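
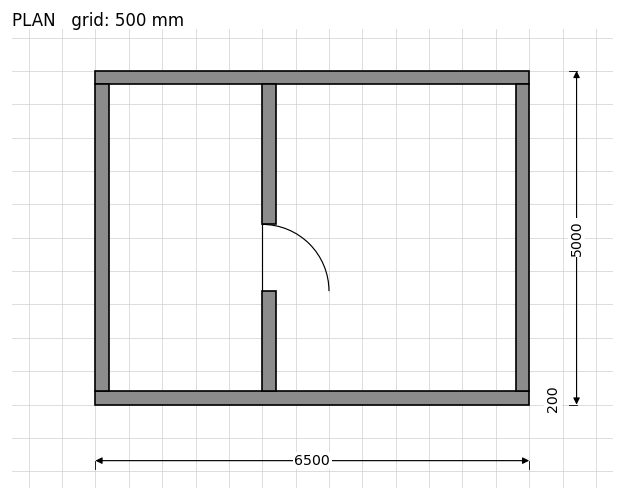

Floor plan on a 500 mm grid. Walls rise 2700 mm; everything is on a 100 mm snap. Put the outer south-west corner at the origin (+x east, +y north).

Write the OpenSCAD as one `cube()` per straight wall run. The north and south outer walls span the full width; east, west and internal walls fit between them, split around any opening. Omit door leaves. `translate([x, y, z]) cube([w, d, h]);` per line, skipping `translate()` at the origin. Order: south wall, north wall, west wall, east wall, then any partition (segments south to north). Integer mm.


cube([6500, 200, 2700]);
translate([0, 4800, 0]) cube([6500, 200, 2700]);
translate([0, 200, 0]) cube([200, 4600, 2700]);
translate([6300, 200, 0]) cube([200, 4600, 2700]);
translate([2500, 200, 0]) cube([200, 1500, 2700]);
translate([2500, 2700, 0]) cube([200, 2100, 2700]);


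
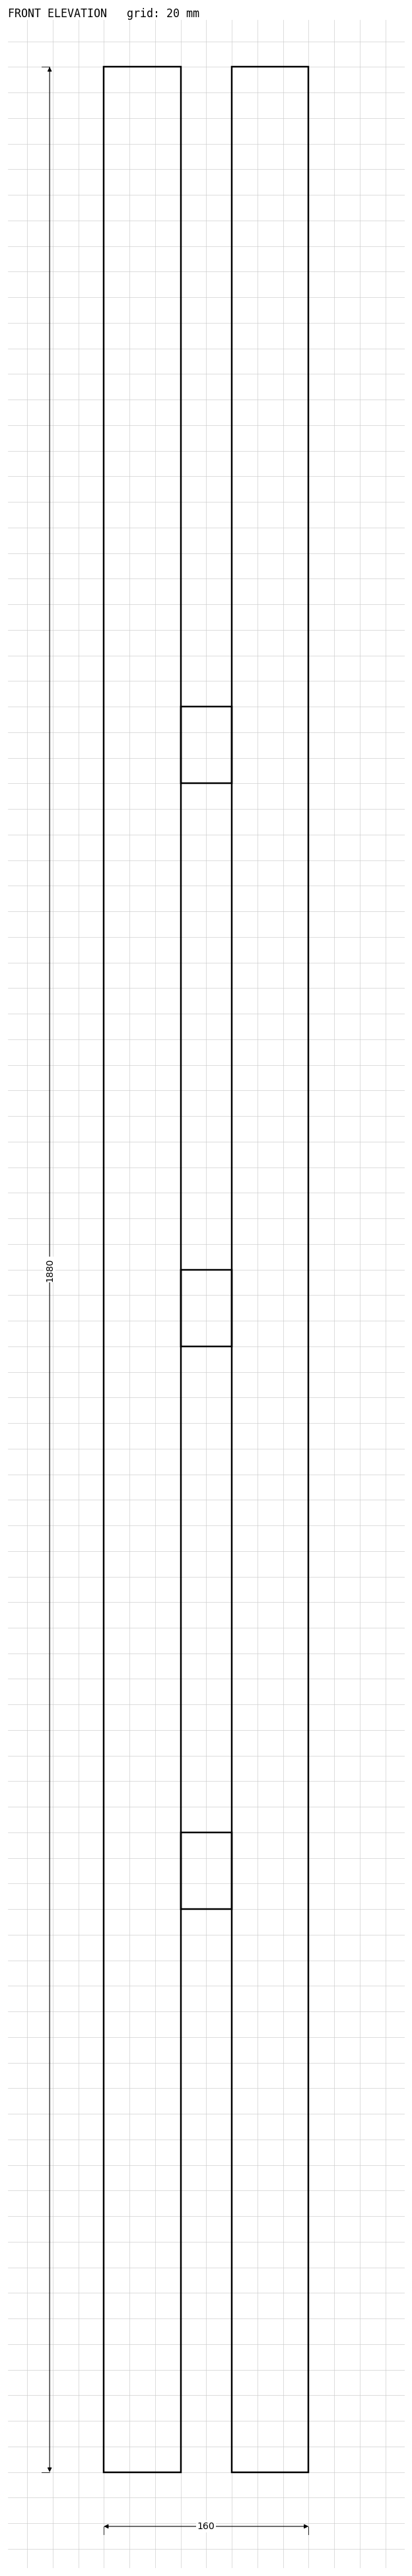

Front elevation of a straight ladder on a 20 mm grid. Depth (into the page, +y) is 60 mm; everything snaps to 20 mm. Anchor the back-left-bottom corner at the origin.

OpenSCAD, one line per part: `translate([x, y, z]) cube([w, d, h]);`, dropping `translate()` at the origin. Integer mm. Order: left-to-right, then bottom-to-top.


cube([60, 60, 1880]);
translate([60, 0, 440]) cube([40, 60, 60]);
translate([60, 0, 880]) cube([40, 60, 60]);
translate([60, 0, 1320]) cube([40, 60, 60]);
translate([100, 0, 0]) cube([60, 60, 1880]);


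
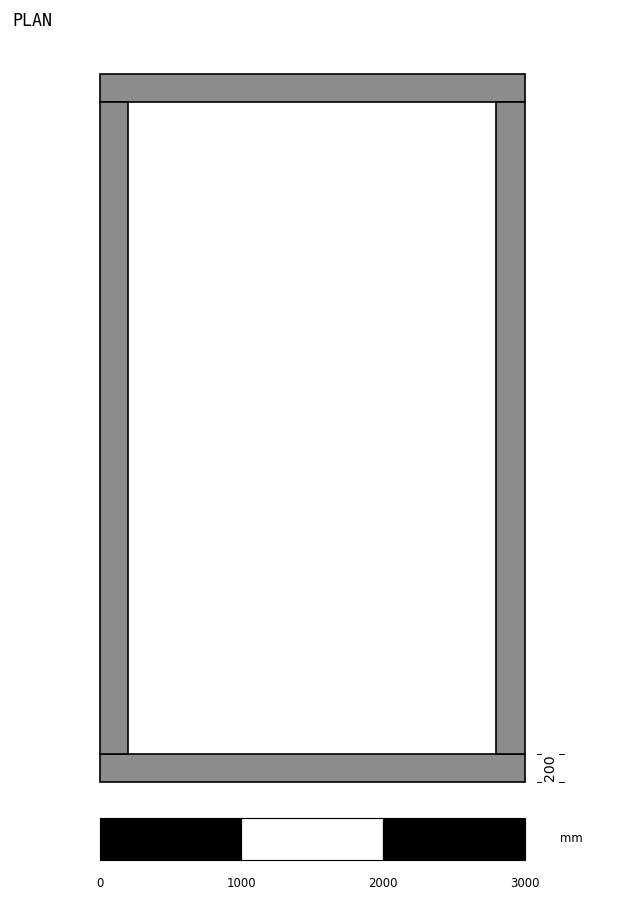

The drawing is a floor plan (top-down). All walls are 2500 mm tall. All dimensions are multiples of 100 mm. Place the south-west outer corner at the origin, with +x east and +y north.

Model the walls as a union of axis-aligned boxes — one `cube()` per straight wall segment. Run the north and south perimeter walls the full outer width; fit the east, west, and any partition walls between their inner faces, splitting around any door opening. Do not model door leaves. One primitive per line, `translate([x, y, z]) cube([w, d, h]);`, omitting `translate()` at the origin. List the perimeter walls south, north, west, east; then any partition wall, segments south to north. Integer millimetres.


cube([3000, 200, 2500]);
translate([0, 4800, 0]) cube([3000, 200, 2500]);
translate([0, 200, 0]) cube([200, 4600, 2500]);
translate([2800, 200, 0]) cube([200, 4600, 2500]);


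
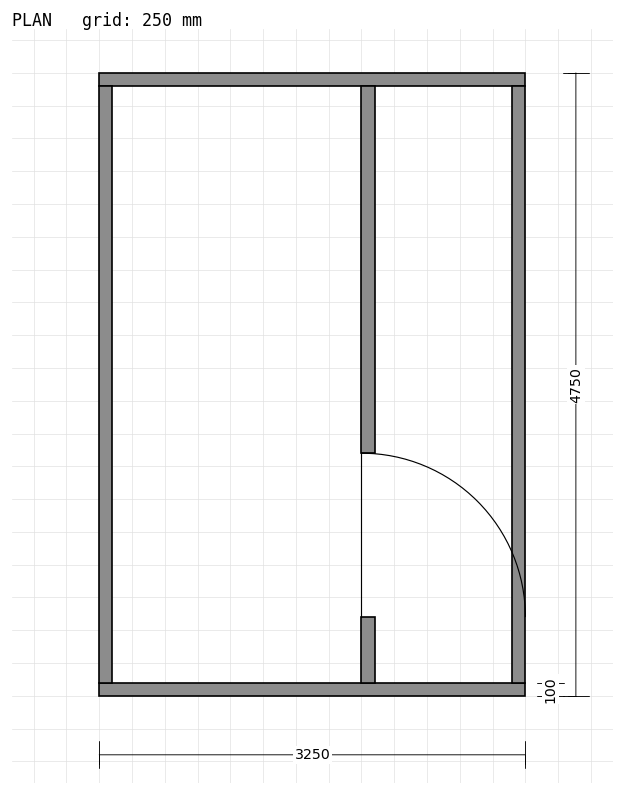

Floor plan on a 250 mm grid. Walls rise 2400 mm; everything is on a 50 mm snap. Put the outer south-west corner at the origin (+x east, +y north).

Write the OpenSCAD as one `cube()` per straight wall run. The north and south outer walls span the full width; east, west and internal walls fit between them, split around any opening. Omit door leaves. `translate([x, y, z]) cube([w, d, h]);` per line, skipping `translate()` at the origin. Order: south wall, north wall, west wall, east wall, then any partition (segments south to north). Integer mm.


cube([3250, 100, 2400]);
translate([0, 4650, 0]) cube([3250, 100, 2400]);
translate([0, 100, 0]) cube([100, 4550, 2400]);
translate([3150, 100, 0]) cube([100, 4550, 2400]);
translate([2000, 100, 0]) cube([100, 500, 2400]);
translate([2000, 1850, 0]) cube([100, 2800, 2400]);


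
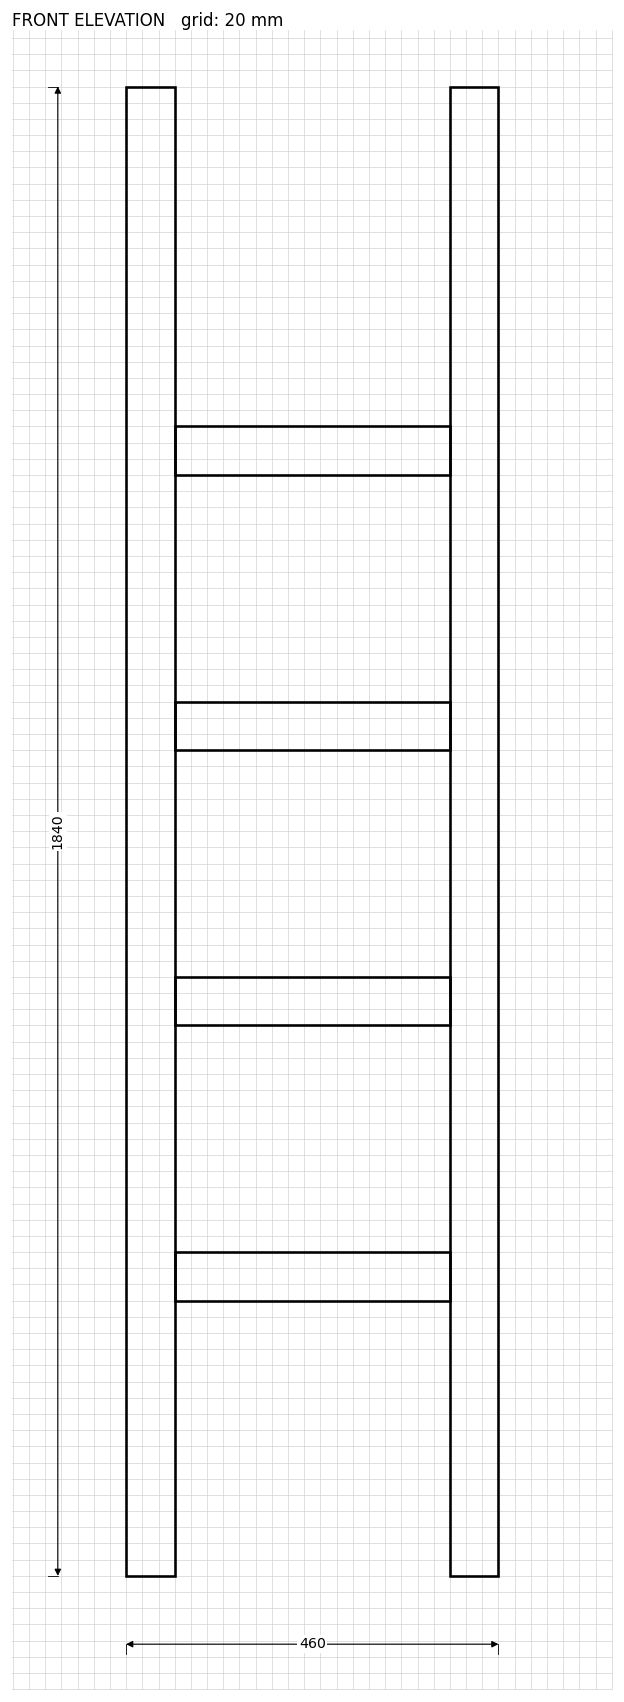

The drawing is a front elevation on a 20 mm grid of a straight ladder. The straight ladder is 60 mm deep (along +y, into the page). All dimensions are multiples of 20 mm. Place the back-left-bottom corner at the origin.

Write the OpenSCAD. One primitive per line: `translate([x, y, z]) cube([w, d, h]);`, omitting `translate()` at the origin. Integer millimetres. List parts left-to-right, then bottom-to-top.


cube([60, 60, 1840]);
translate([60, 0, 340]) cube([340, 60, 60]);
translate([60, 0, 680]) cube([340, 60, 60]);
translate([60, 0, 1020]) cube([340, 60, 60]);
translate([60, 0, 1360]) cube([340, 60, 60]);
translate([400, 0, 0]) cube([60, 60, 1840]);


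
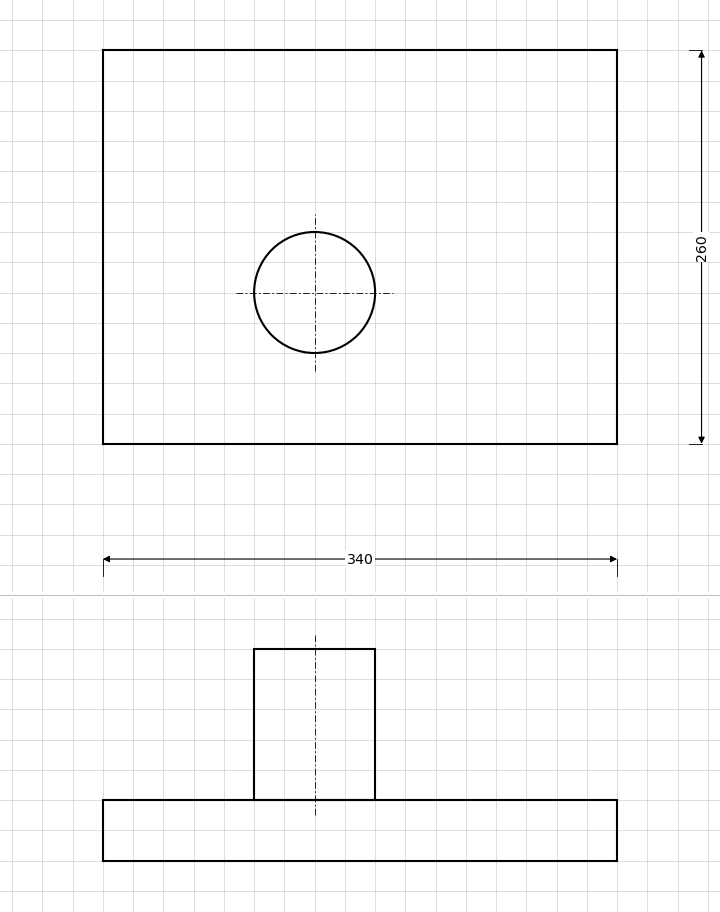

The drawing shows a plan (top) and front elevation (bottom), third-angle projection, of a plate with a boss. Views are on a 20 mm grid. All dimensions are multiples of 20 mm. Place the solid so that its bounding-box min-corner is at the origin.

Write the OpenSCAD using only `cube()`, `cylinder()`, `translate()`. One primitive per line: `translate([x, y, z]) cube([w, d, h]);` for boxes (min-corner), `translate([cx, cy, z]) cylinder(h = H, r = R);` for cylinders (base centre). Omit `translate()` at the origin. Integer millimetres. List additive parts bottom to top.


cube([340, 260, 40]);
translate([140, 100, 40]) cylinder(h = 100, r = 40);


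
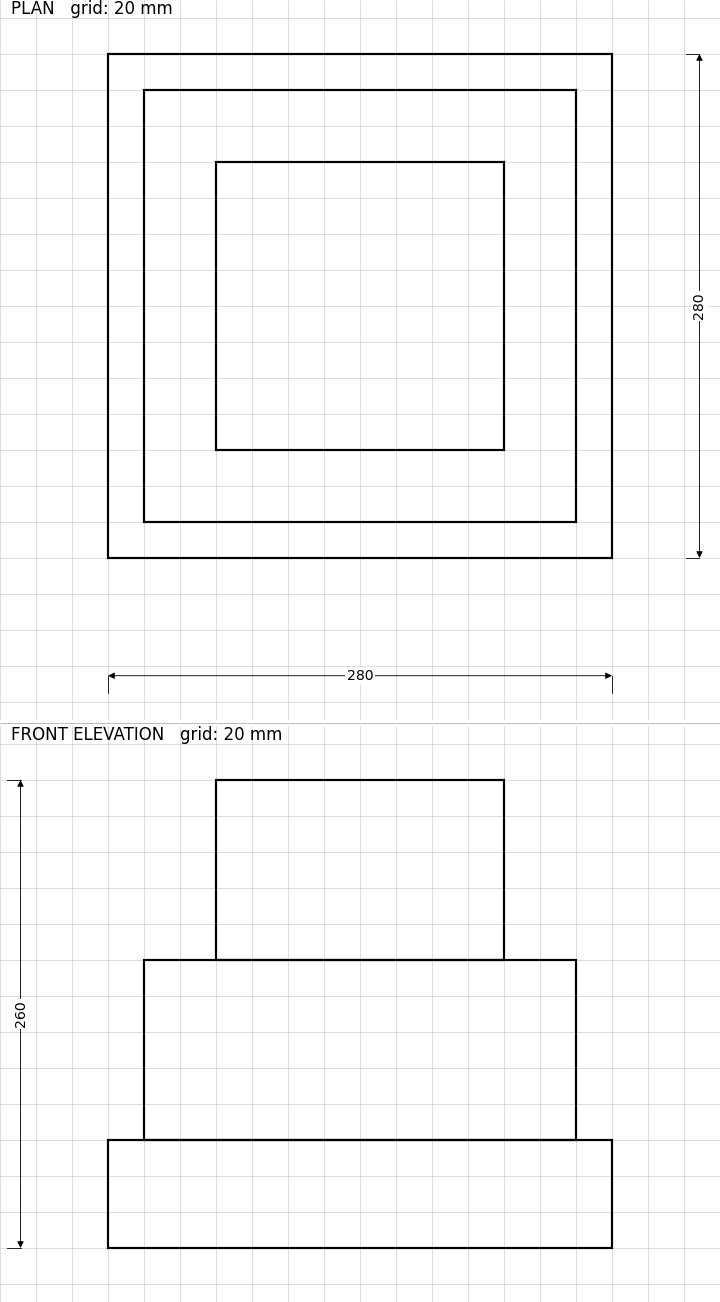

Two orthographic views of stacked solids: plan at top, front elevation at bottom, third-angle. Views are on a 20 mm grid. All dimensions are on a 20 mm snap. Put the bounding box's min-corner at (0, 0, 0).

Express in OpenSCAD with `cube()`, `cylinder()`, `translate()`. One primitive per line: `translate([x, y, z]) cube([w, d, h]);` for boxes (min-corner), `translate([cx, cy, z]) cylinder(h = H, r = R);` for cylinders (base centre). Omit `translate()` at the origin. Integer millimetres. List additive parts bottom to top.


cube([280, 280, 60]);
translate([20, 20, 60]) cube([240, 240, 100]);
translate([60, 60, 160]) cube([160, 160, 100]);


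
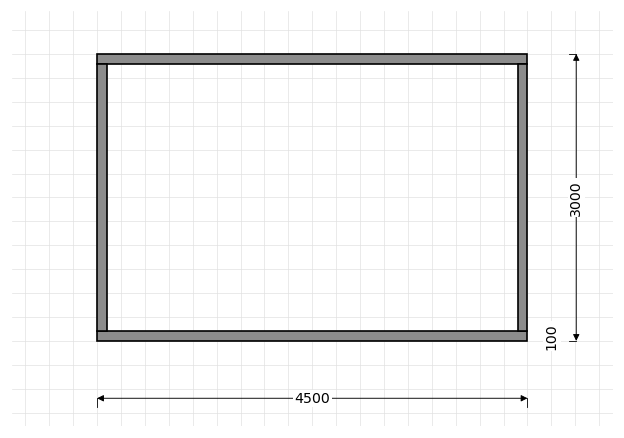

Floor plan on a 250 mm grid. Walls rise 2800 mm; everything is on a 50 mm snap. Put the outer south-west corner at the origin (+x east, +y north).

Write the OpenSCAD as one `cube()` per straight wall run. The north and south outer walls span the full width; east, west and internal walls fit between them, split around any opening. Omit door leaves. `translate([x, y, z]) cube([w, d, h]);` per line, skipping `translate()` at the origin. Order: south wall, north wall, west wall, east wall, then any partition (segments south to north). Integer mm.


cube([4500, 100, 2800]);
translate([0, 2900, 0]) cube([4500, 100, 2800]);
translate([0, 100, 0]) cube([100, 2800, 2800]);
translate([4400, 100, 0]) cube([100, 2800, 2800]);


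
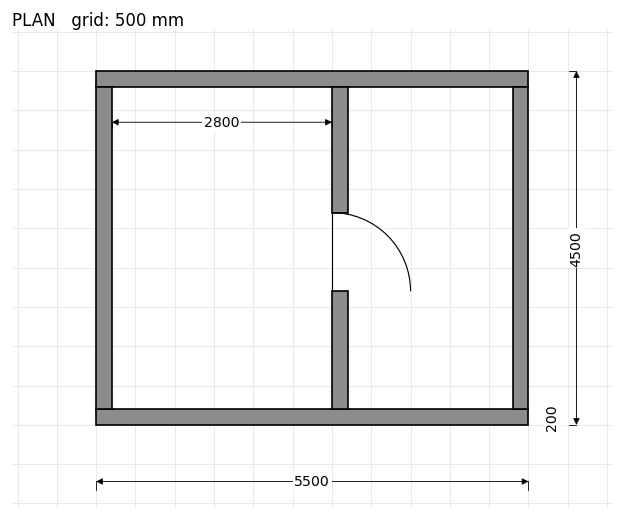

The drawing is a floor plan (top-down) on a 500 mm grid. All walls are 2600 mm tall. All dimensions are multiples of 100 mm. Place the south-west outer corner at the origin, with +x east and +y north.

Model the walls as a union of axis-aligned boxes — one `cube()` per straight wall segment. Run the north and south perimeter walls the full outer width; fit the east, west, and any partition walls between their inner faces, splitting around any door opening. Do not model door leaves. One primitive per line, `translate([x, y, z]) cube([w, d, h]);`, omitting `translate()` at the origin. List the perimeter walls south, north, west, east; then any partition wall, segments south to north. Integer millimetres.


cube([5500, 200, 2600]);
translate([0, 4300, 0]) cube([5500, 200, 2600]);
translate([0, 200, 0]) cube([200, 4100, 2600]);
translate([5300, 200, 0]) cube([200, 4100, 2600]);
translate([3000, 200, 0]) cube([200, 1500, 2600]);
translate([3000, 2700, 0]) cube([200, 1600, 2600]);


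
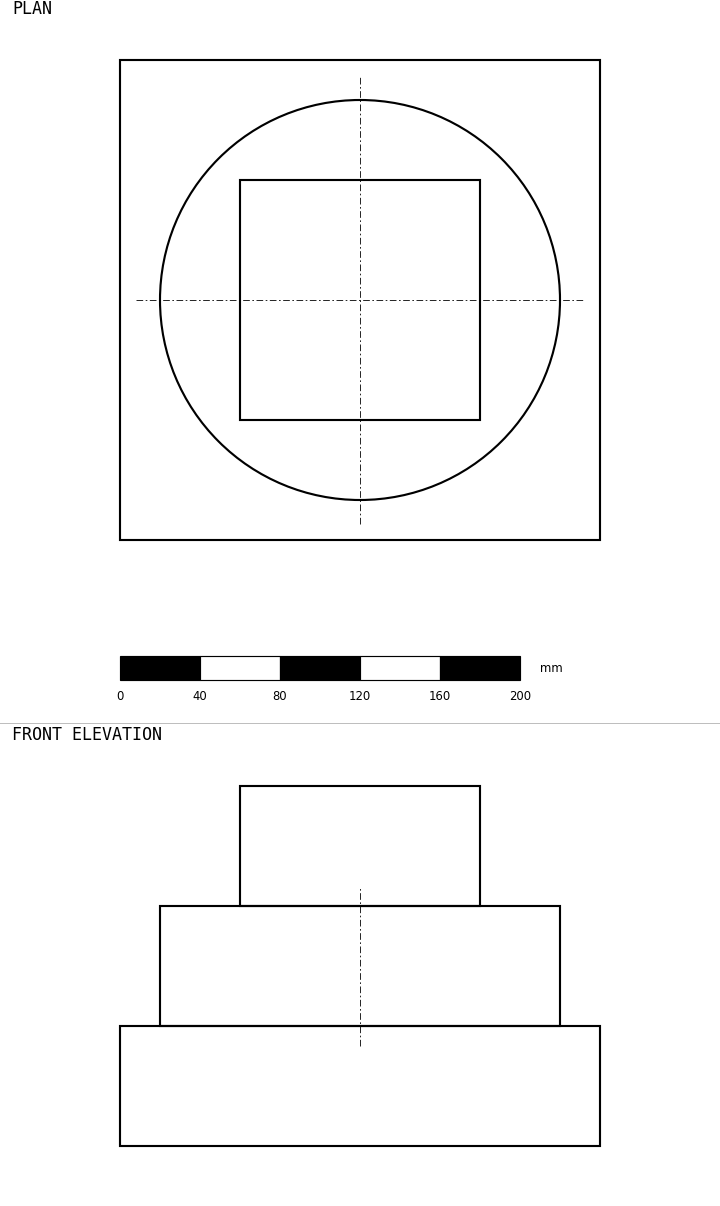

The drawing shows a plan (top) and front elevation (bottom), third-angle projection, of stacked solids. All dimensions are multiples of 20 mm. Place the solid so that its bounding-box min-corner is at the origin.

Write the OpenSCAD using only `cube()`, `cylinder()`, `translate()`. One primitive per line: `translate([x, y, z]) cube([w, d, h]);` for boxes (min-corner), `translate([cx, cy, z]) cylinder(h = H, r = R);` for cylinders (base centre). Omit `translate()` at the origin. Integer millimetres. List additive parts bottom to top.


cube([240, 240, 60]);
translate([120, 120, 60]) cylinder(h = 60, r = 100);
translate([60, 60, 120]) cube([120, 120, 60]);


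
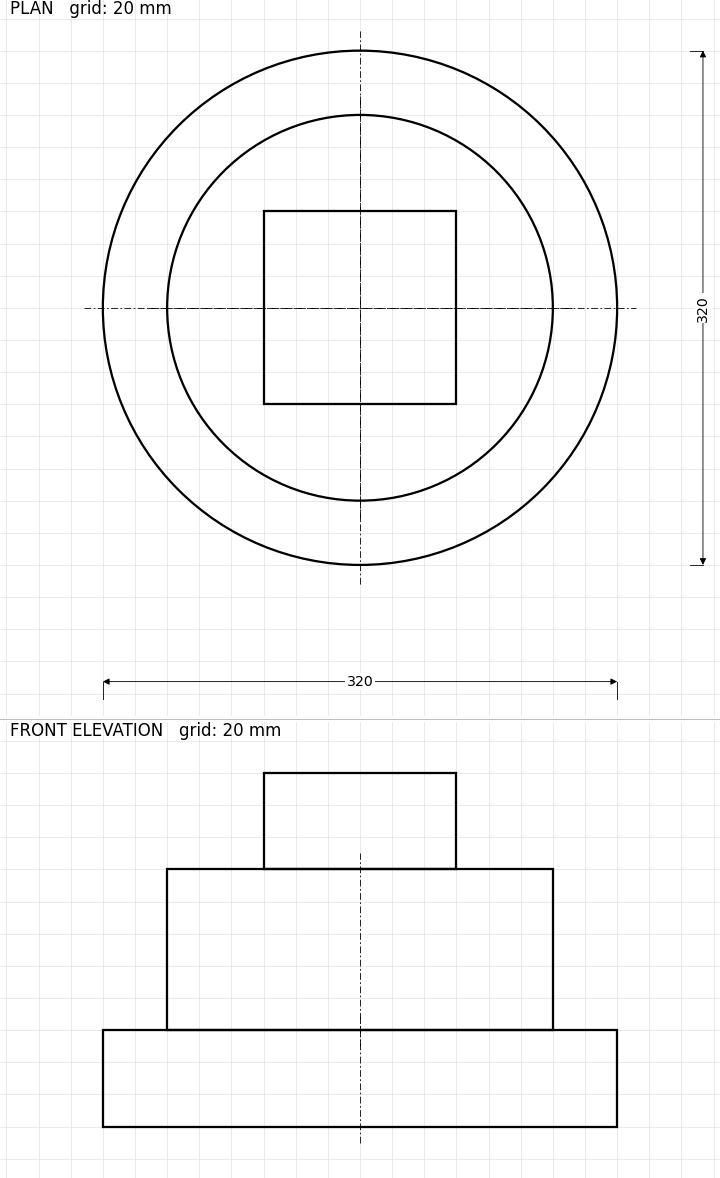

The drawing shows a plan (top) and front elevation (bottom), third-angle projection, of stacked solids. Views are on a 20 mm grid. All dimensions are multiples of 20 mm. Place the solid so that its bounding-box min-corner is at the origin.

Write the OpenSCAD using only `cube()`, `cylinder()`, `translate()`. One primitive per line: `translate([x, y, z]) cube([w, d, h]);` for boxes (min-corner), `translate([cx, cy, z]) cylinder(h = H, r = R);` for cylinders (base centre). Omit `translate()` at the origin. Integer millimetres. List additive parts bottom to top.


translate([160, 160, 0]) cylinder(h = 60, r = 160);
translate([160, 160, 60]) cylinder(h = 100, r = 120);
translate([100, 100, 160]) cube([120, 120, 60]);


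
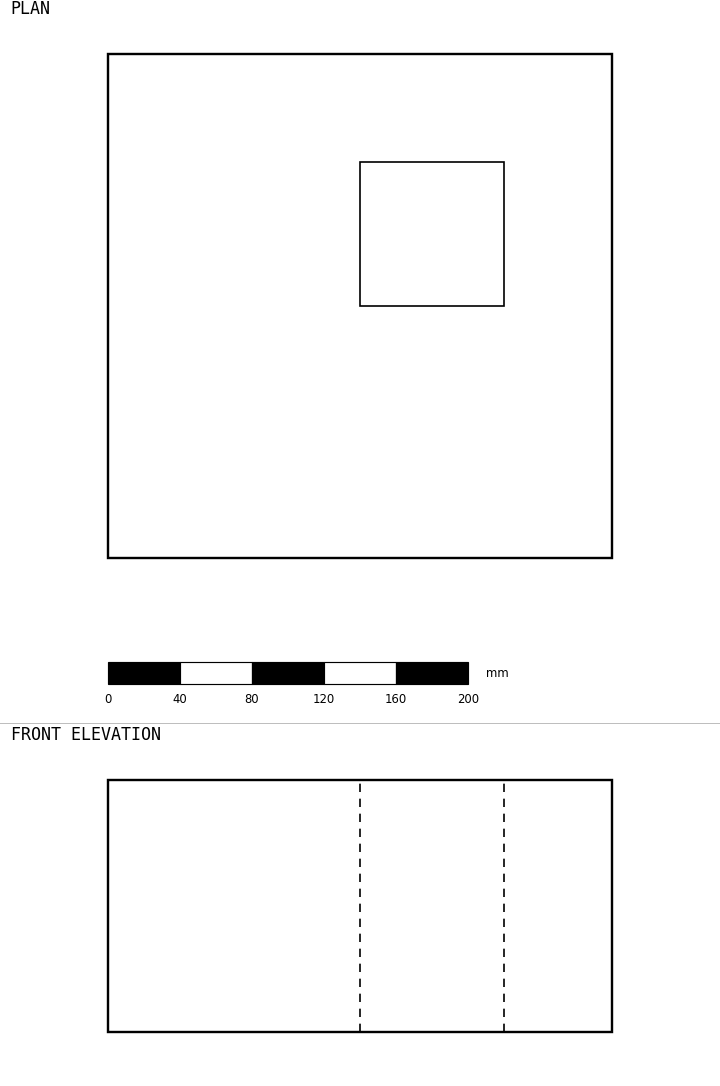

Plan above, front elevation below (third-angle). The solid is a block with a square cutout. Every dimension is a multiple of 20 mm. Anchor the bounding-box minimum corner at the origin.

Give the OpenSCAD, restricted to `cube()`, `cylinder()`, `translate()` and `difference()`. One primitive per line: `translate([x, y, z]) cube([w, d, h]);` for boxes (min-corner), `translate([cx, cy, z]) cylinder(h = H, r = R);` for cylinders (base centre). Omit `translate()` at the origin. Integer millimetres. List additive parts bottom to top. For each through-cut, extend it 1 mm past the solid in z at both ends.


difference() {
  cube([280, 280, 140]);
  translate([140, 140, -1]) cube([80, 80, 142]);
}


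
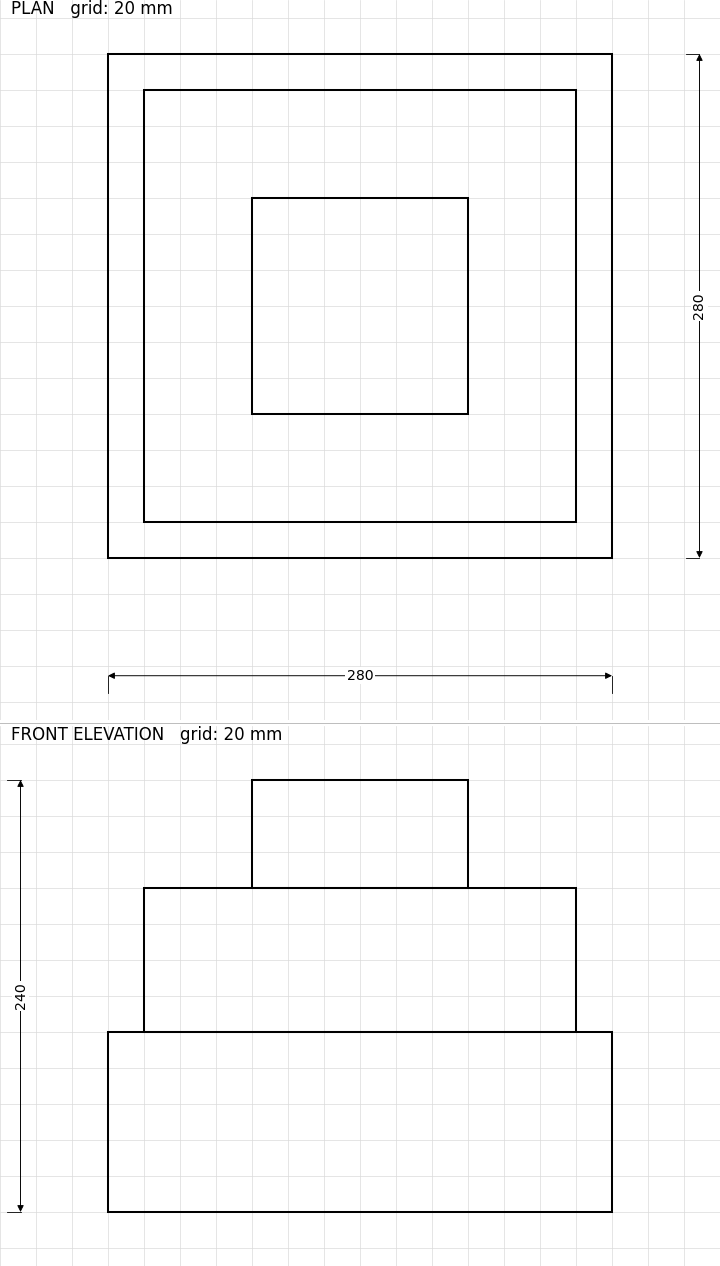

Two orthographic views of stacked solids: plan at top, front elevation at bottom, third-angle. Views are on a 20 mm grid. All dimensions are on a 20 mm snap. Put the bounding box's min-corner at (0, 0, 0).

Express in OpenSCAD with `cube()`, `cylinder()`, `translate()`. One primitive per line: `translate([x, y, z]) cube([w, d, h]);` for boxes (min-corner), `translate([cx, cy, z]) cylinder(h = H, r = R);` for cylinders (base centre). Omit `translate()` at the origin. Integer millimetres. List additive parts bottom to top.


cube([280, 280, 100]);
translate([20, 20, 100]) cube([240, 240, 80]);
translate([80, 80, 180]) cube([120, 120, 60]);


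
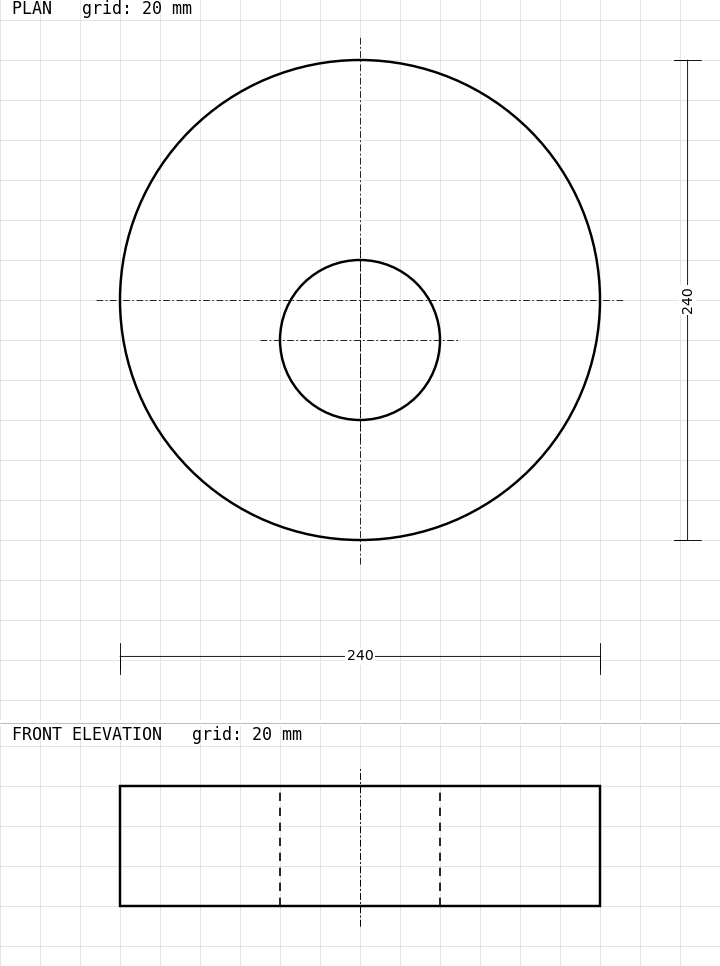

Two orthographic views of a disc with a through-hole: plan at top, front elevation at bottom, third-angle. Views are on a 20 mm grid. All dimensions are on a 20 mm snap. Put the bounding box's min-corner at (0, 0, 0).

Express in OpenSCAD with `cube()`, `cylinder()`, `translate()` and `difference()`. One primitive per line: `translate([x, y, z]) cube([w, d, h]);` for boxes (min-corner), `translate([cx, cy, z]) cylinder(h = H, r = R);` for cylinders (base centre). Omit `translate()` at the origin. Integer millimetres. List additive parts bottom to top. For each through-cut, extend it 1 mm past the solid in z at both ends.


difference() {
  translate([120, 120, 0]) cylinder(h = 60, r = 120);
  translate([120, 100, -1]) cylinder(h = 62, r = 40);
}


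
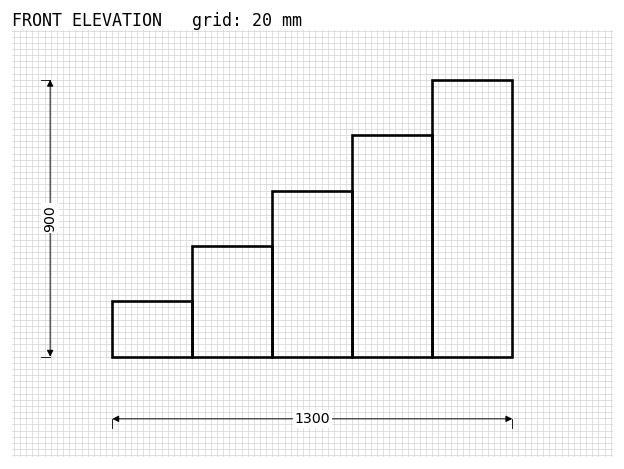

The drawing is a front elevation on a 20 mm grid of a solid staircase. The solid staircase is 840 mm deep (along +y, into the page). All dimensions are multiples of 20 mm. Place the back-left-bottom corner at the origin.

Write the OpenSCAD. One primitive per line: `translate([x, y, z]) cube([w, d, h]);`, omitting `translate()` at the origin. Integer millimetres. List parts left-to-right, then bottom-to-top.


cube([260, 840, 180]);
translate([260, 0, 0]) cube([260, 840, 360]);
translate([520, 0, 0]) cube([260, 840, 540]);
translate([780, 0, 0]) cube([260, 840, 720]);
translate([1040, 0, 0]) cube([260, 840, 900]);


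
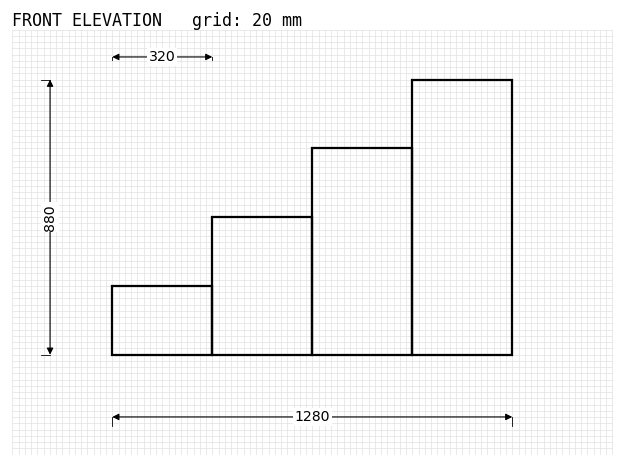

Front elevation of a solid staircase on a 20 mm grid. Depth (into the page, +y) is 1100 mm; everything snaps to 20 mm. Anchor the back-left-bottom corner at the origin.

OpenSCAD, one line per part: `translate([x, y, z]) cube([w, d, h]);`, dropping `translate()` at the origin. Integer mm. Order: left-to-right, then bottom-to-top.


cube([320, 1100, 220]);
translate([320, 0, 0]) cube([320, 1100, 440]);
translate([640, 0, 0]) cube([320, 1100, 660]);
translate([960, 0, 0]) cube([320, 1100, 880]);


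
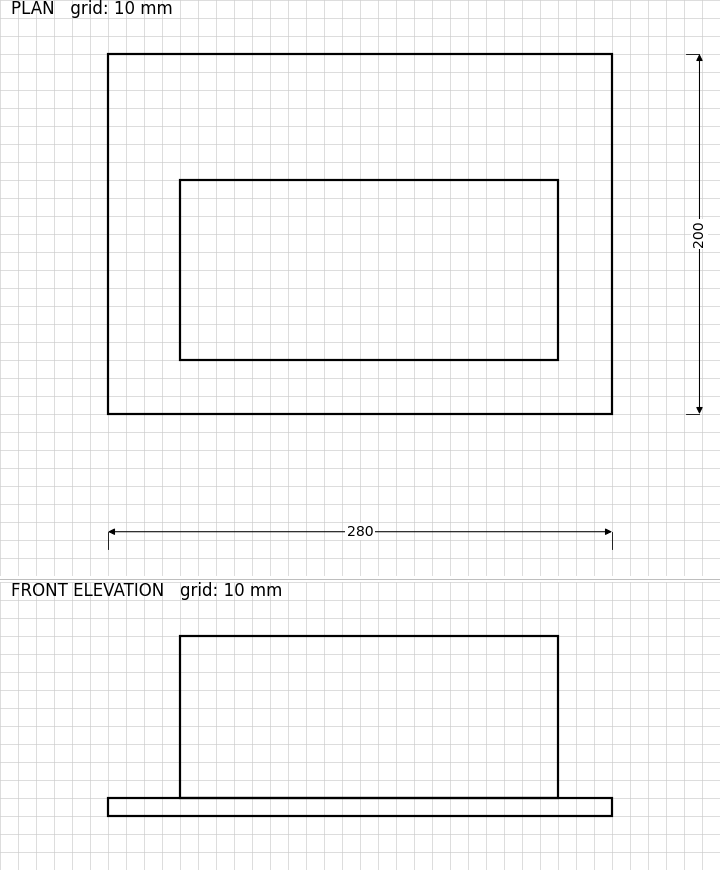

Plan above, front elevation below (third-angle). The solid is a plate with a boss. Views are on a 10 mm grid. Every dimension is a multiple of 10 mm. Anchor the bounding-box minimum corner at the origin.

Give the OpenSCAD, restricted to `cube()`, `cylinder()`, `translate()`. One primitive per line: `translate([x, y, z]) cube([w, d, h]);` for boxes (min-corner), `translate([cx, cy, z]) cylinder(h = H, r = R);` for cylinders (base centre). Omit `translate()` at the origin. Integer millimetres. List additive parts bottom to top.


cube([280, 200, 10]);
translate([40, 30, 10]) cube([210, 100, 90]);


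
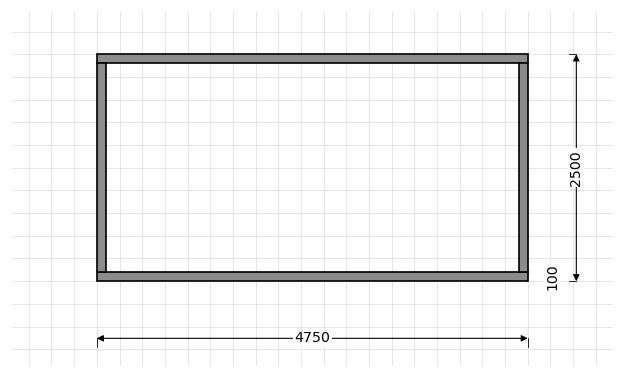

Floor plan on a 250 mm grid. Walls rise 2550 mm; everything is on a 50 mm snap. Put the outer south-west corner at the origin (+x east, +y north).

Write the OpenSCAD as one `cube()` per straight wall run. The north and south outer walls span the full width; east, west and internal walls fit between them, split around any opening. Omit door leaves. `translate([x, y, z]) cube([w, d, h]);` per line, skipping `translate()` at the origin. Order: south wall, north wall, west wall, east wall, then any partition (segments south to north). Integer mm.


cube([4750, 100, 2550]);
translate([0, 2400, 0]) cube([4750, 100, 2550]);
translate([0, 100, 0]) cube([100, 2300, 2550]);
translate([4650, 100, 0]) cube([100, 2300, 2550]);


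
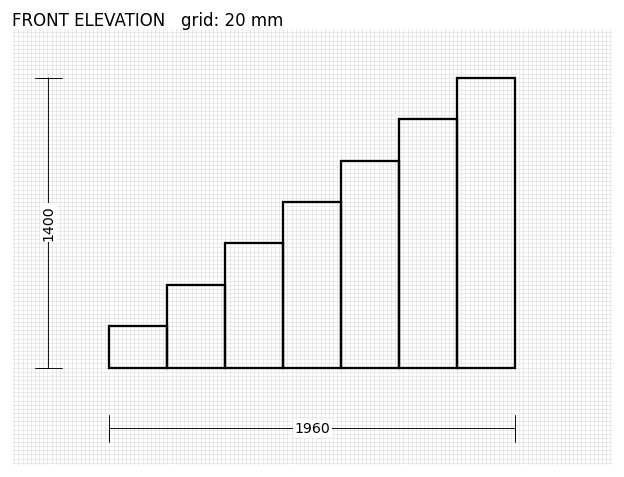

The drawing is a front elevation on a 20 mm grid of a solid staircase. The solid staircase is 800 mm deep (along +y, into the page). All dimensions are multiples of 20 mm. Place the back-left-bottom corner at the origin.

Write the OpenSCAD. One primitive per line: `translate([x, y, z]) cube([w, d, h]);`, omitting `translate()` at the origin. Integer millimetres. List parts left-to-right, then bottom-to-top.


cube([280, 800, 200]);
translate([280, 0, 0]) cube([280, 800, 400]);
translate([560, 0, 0]) cube([280, 800, 600]);
translate([840, 0, 0]) cube([280, 800, 800]);
translate([1120, 0, 0]) cube([280, 800, 1000]);
translate([1400, 0, 0]) cube([280, 800, 1200]);
translate([1680, 0, 0]) cube([280, 800, 1400]);


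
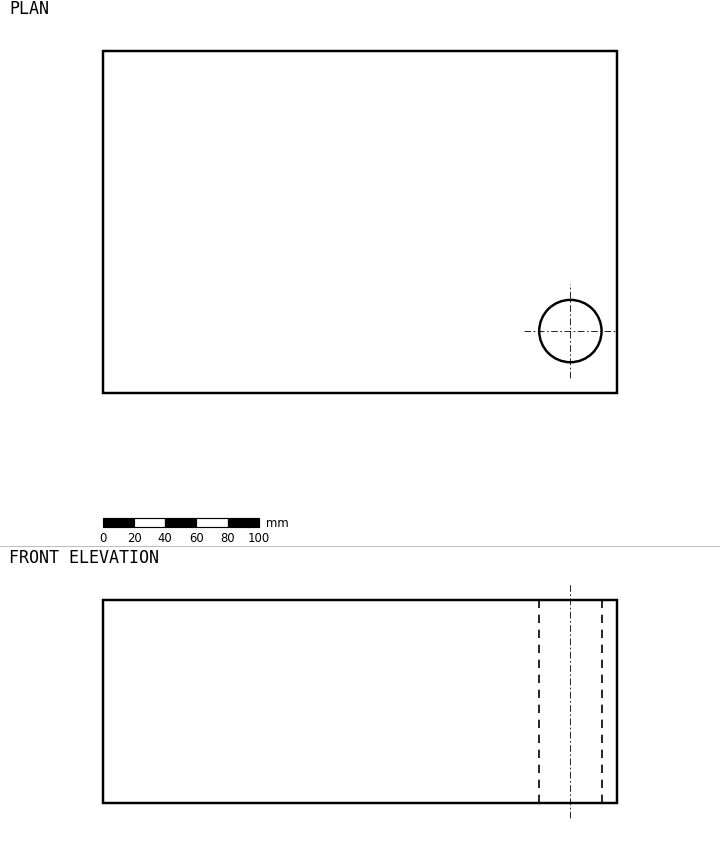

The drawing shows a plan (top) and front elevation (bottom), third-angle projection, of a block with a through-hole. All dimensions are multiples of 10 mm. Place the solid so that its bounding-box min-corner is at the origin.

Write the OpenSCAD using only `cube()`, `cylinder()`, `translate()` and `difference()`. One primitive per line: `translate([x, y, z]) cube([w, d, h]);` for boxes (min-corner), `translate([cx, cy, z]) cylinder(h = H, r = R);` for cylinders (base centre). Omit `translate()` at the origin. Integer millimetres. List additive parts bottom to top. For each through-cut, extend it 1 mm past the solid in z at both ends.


difference() {
  cube([330, 220, 130]);
  translate([300, 40, -1]) cylinder(h = 132, r = 20);
}


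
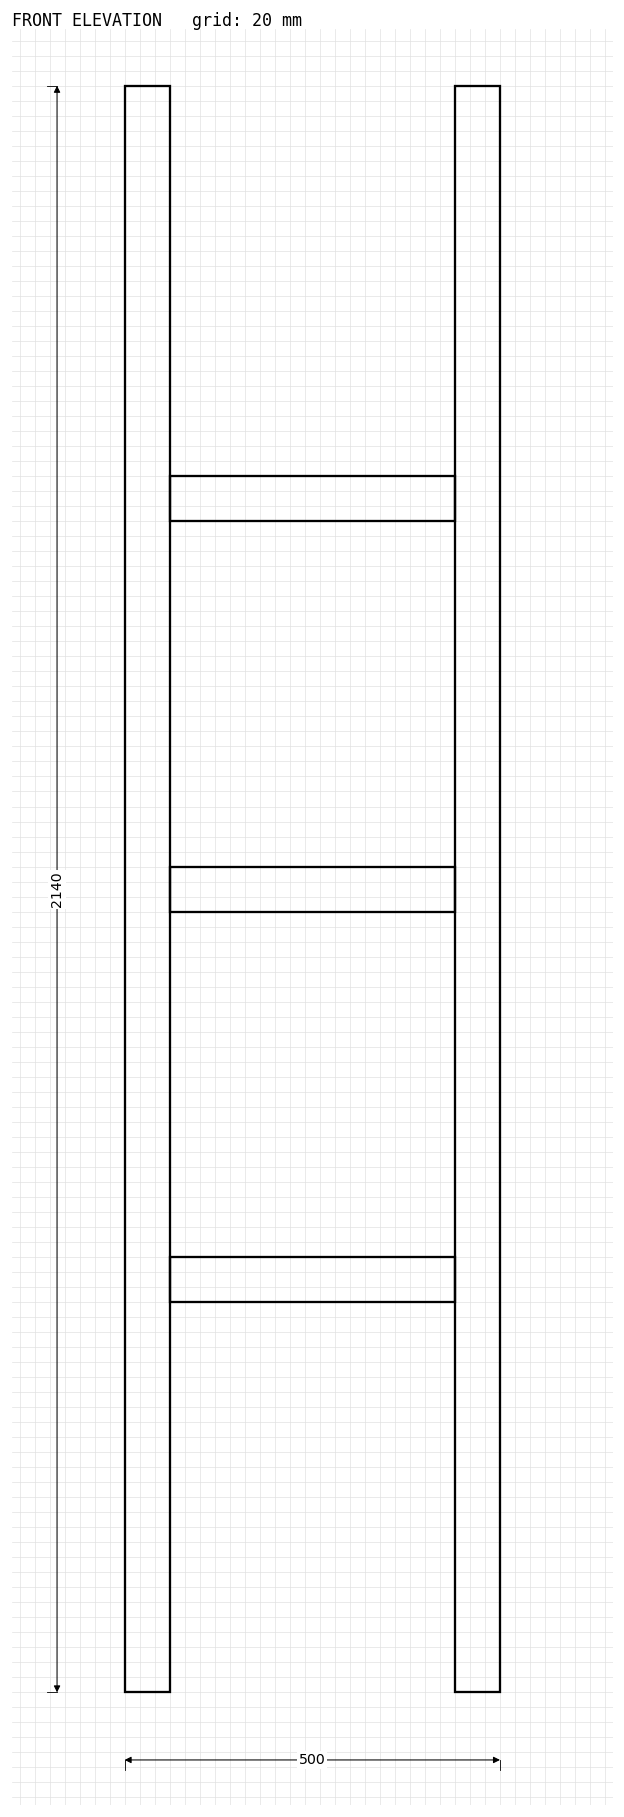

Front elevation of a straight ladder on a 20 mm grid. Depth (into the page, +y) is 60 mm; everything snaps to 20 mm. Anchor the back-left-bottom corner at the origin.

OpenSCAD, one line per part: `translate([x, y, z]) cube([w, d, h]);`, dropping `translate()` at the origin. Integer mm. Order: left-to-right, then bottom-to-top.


cube([60, 60, 2140]);
translate([60, 0, 520]) cube([380, 60, 60]);
translate([60, 0, 1040]) cube([380, 60, 60]);
translate([60, 0, 1560]) cube([380, 60, 60]);
translate([440, 0, 0]) cube([60, 60, 2140]);


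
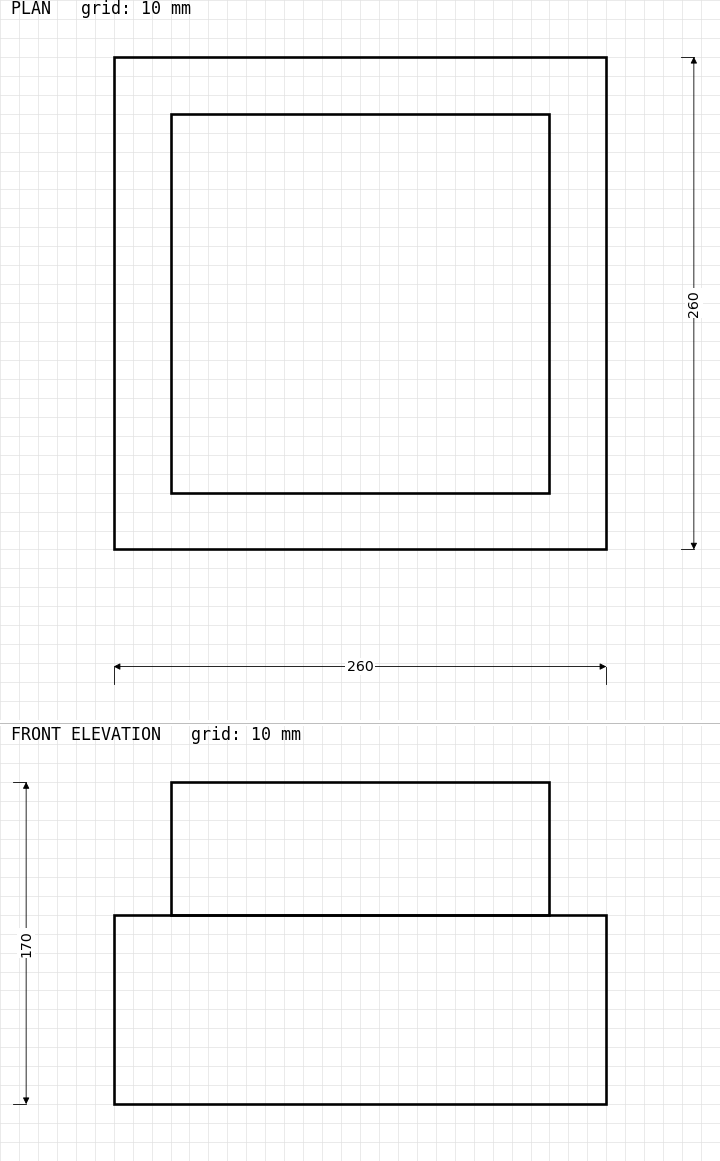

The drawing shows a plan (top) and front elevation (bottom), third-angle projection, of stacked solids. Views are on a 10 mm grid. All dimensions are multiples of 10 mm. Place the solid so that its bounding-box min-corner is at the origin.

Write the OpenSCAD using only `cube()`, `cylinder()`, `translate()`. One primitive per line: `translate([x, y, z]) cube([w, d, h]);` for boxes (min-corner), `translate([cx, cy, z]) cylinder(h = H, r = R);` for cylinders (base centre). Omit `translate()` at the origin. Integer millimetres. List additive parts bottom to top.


cube([260, 260, 100]);
translate([30, 30, 100]) cube([200, 200, 70]);


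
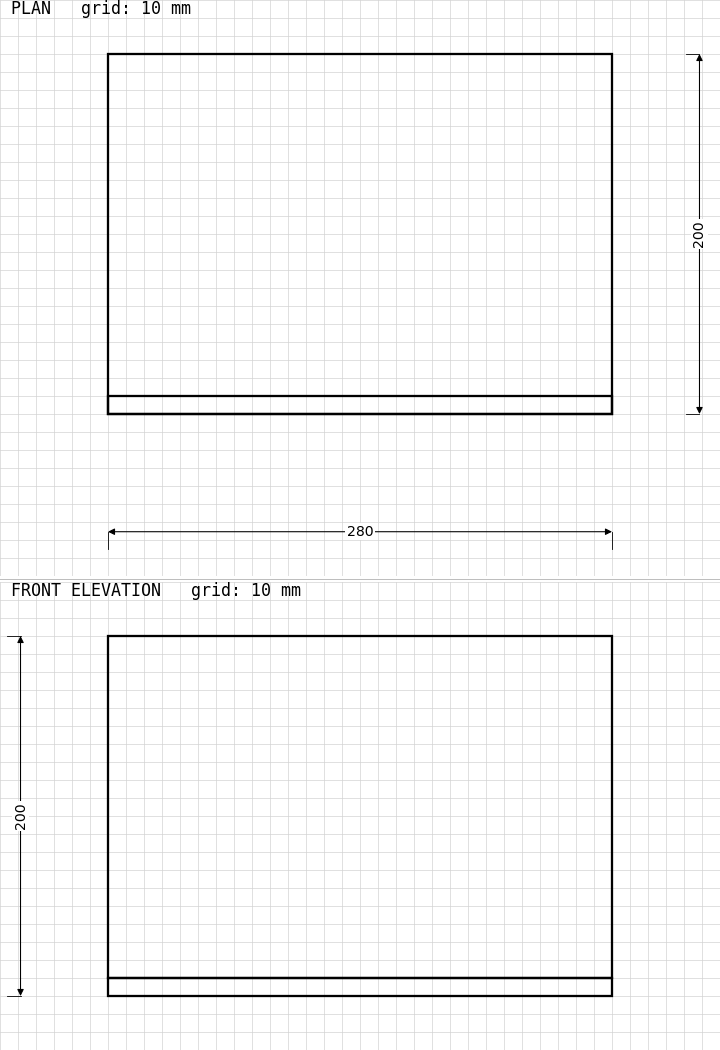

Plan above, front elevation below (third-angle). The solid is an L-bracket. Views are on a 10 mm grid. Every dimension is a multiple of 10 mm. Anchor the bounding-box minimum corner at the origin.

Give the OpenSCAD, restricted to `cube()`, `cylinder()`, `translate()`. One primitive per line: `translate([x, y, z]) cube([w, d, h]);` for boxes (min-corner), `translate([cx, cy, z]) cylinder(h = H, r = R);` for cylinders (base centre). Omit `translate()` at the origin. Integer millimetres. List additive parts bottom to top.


cube([280, 200, 10]);
translate([0, 0, 10]) cube([280, 10, 190]);


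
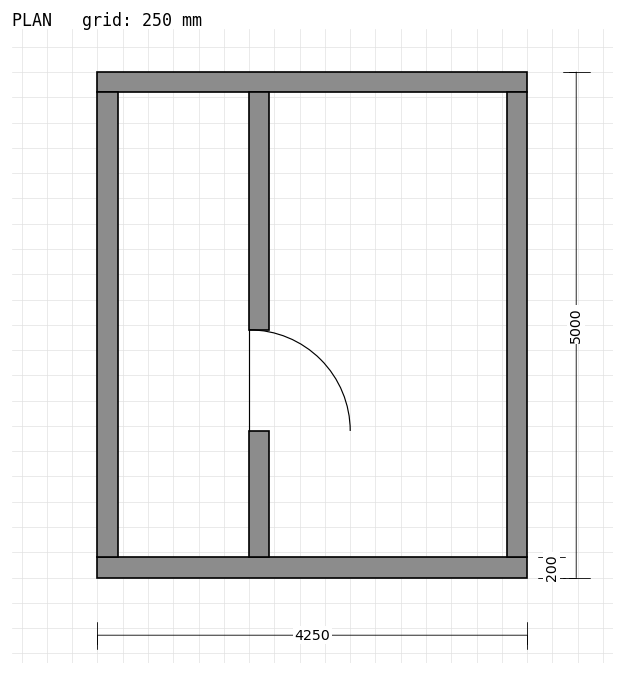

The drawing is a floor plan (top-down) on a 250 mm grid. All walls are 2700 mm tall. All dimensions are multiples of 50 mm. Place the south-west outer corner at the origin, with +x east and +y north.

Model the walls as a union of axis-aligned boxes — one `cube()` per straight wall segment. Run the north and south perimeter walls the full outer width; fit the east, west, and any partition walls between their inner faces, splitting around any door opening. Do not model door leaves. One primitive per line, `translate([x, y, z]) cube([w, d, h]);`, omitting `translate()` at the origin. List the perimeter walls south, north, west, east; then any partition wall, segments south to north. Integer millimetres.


cube([4250, 200, 2700]);
translate([0, 4800, 0]) cube([4250, 200, 2700]);
translate([0, 200, 0]) cube([200, 4600, 2700]);
translate([4050, 200, 0]) cube([200, 4600, 2700]);
translate([1500, 200, 0]) cube([200, 1250, 2700]);
translate([1500, 2450, 0]) cube([200, 2350, 2700]);


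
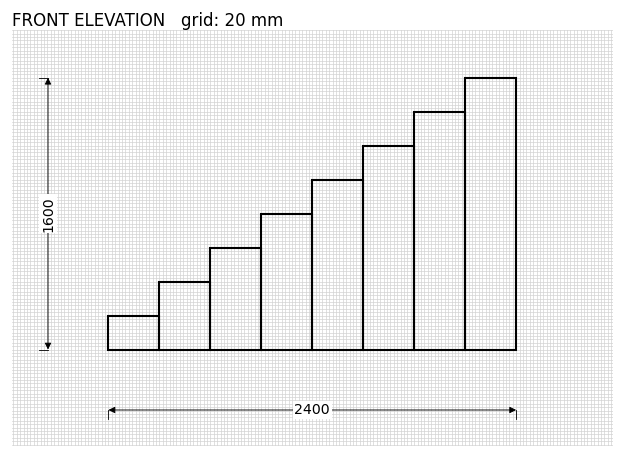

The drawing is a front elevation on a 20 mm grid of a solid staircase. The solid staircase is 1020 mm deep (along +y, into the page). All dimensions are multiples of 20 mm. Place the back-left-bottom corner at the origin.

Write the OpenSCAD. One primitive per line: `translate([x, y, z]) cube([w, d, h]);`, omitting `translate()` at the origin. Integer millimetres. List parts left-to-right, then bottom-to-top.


cube([300, 1020, 200]);
translate([300, 0, 0]) cube([300, 1020, 400]);
translate([600, 0, 0]) cube([300, 1020, 600]);
translate([900, 0, 0]) cube([300, 1020, 800]);
translate([1200, 0, 0]) cube([300, 1020, 1000]);
translate([1500, 0, 0]) cube([300, 1020, 1200]);
translate([1800, 0, 0]) cube([300, 1020, 1400]);
translate([2100, 0, 0]) cube([300, 1020, 1600]);


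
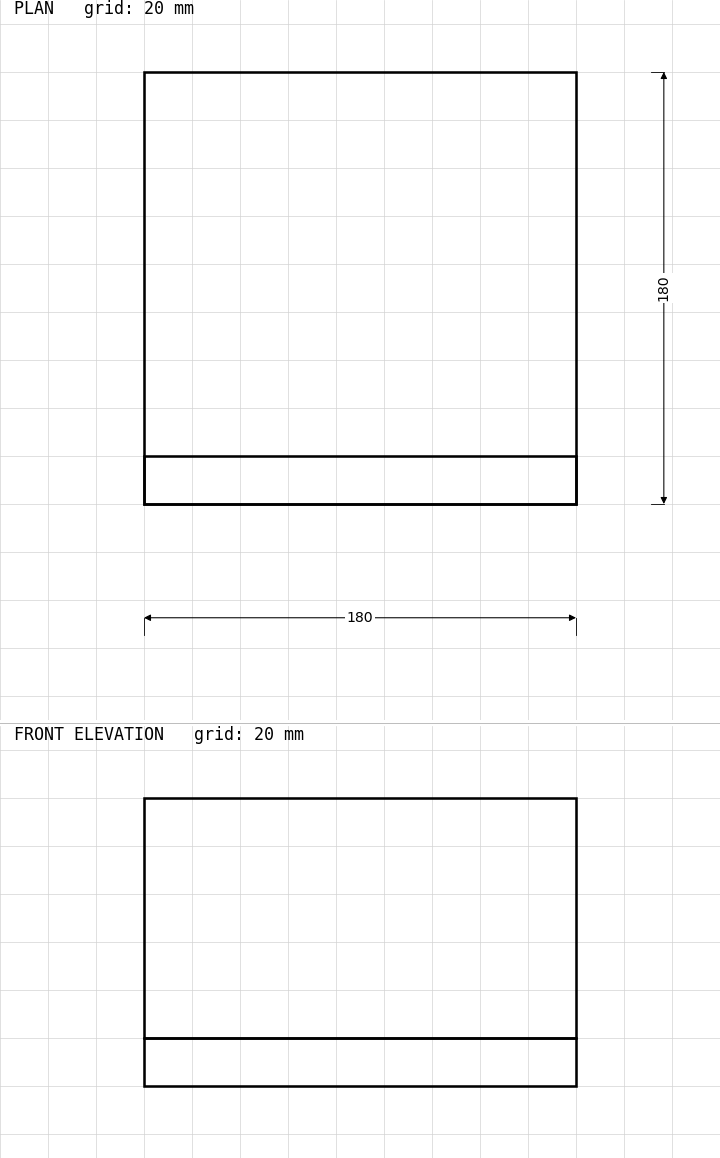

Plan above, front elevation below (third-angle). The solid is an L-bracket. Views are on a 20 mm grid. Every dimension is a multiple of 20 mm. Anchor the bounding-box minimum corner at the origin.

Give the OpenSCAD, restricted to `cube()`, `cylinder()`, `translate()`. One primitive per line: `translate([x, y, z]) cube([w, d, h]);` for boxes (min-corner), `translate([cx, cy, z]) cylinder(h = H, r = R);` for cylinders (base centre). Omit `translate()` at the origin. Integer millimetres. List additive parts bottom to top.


cube([180, 180, 20]);
translate([0, 0, 20]) cube([180, 20, 100]);


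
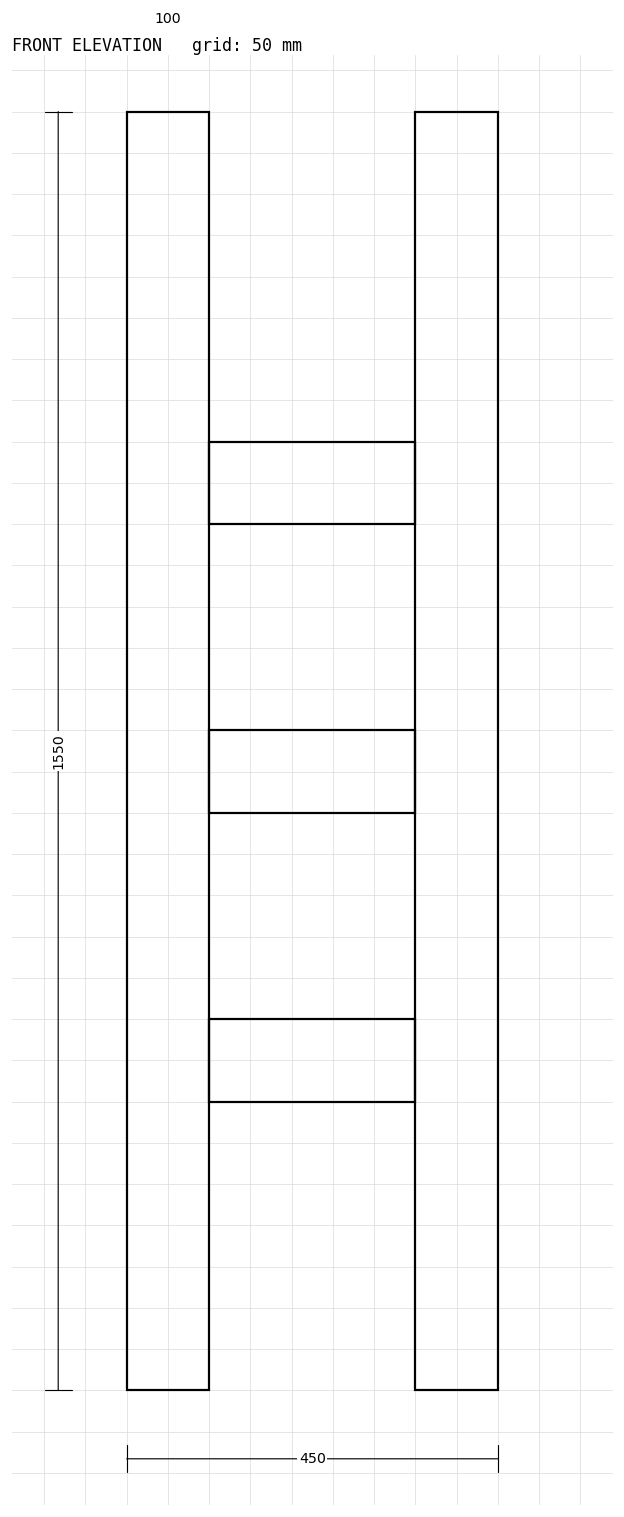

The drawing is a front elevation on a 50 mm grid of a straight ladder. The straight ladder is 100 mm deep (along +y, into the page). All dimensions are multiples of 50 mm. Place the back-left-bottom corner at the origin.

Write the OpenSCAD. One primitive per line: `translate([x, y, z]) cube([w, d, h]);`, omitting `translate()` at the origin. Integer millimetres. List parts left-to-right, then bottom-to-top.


cube([100, 100, 1550]);
translate([100, 0, 350]) cube([250, 100, 100]);
translate([100, 0, 700]) cube([250, 100, 100]);
translate([100, 0, 1050]) cube([250, 100, 100]);
translate([350, 0, 0]) cube([100, 100, 1550]);


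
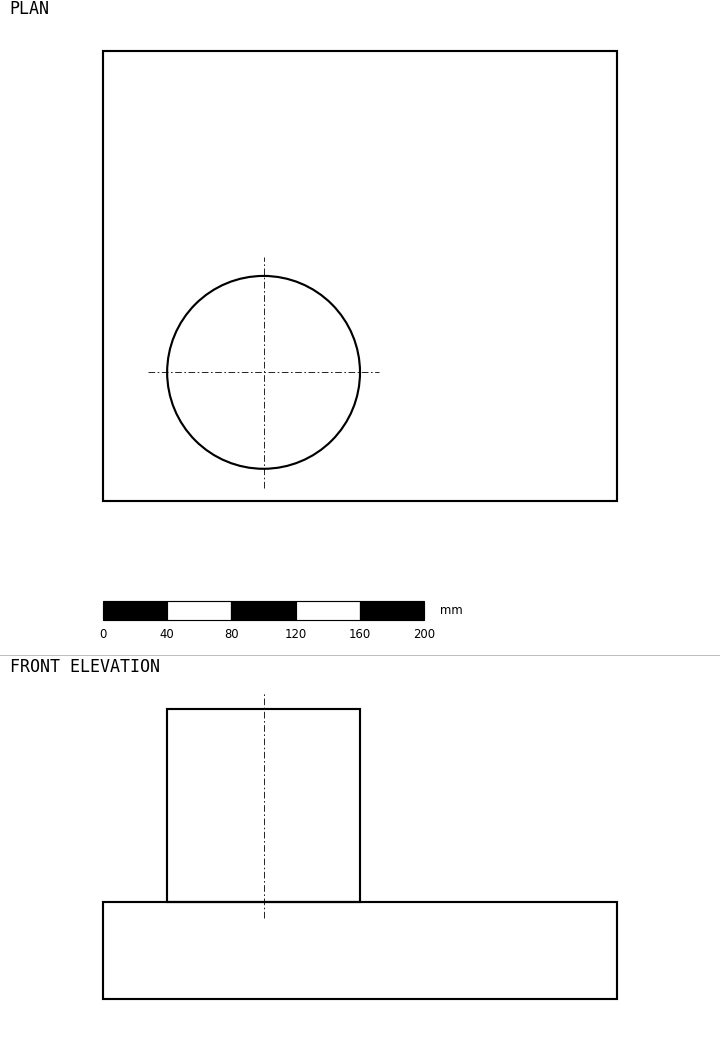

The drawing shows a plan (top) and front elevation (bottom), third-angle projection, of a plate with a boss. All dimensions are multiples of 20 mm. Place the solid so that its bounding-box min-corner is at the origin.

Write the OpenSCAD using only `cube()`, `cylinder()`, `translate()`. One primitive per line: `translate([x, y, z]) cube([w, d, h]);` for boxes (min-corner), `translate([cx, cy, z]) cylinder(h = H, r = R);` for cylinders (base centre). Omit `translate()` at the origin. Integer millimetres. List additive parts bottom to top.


cube([320, 280, 60]);
translate([100, 80, 60]) cylinder(h = 120, r = 60);


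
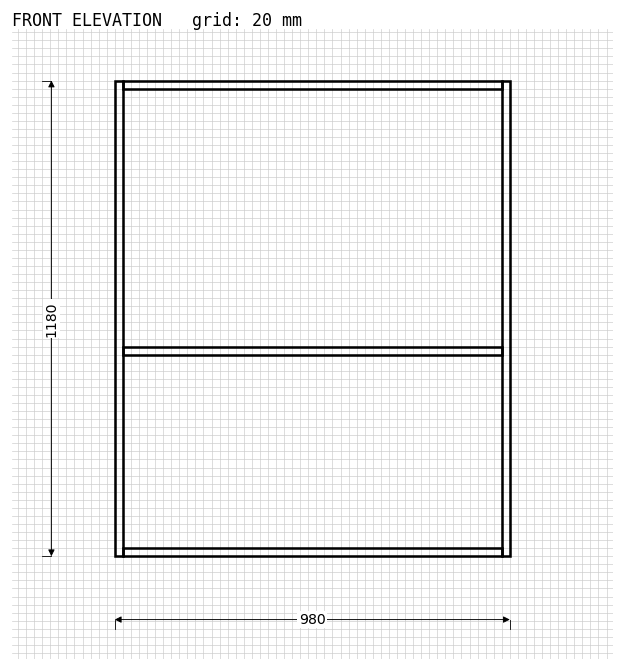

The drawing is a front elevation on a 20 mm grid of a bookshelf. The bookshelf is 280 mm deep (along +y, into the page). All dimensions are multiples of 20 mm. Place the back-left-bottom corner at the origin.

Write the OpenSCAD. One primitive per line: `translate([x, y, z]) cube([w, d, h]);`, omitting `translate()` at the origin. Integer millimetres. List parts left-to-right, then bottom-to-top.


cube([20, 280, 1180]);
translate([20, 0, 0]) cube([940, 280, 20]);
translate([20, 0, 500]) cube([940, 280, 20]);
translate([20, 0, 1160]) cube([940, 280, 20]);
translate([960, 0, 0]) cube([20, 280, 1180]);


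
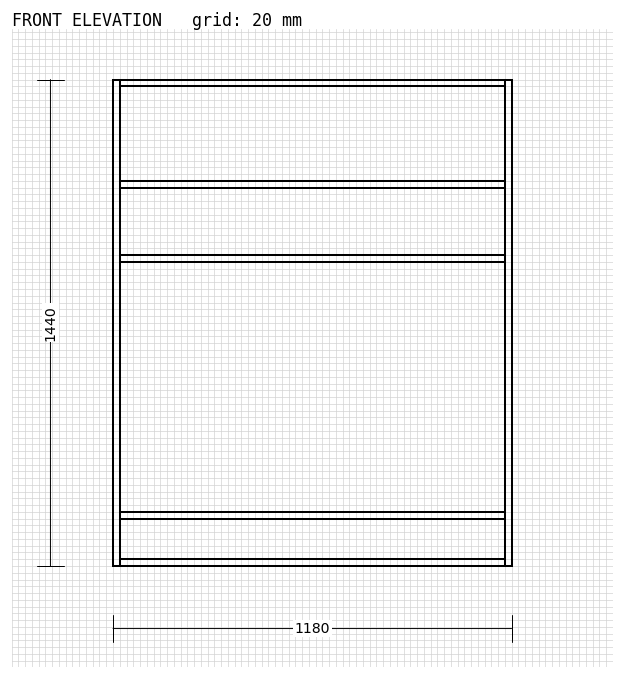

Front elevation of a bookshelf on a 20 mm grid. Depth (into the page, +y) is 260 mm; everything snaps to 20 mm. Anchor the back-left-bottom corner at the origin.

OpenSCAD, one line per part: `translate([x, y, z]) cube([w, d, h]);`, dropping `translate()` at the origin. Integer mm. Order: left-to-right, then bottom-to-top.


cube([20, 260, 1440]);
translate([20, 0, 0]) cube([1140, 260, 20]);
translate([20, 0, 140]) cube([1140, 260, 20]);
translate([20, 0, 900]) cube([1140, 260, 20]);
translate([20, 0, 1120]) cube([1140, 260, 20]);
translate([20, 0, 1420]) cube([1140, 260, 20]);
translate([1160, 0, 0]) cube([20, 260, 1440]);


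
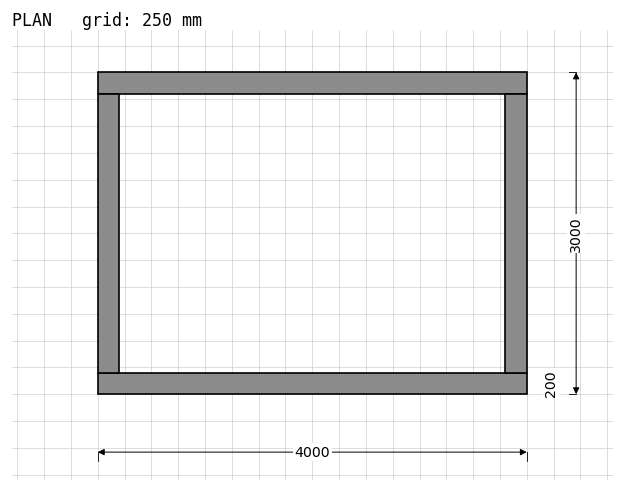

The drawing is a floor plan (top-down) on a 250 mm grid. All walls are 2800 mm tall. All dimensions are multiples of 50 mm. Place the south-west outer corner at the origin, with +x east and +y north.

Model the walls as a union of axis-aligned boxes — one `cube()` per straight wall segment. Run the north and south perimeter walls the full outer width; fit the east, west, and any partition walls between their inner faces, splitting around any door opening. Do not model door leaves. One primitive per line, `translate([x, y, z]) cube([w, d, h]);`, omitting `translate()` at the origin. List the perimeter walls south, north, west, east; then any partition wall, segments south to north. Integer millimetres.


cube([4000, 200, 2800]);
translate([0, 2800, 0]) cube([4000, 200, 2800]);
translate([0, 200, 0]) cube([200, 2600, 2800]);
translate([3800, 200, 0]) cube([200, 2600, 2800]);


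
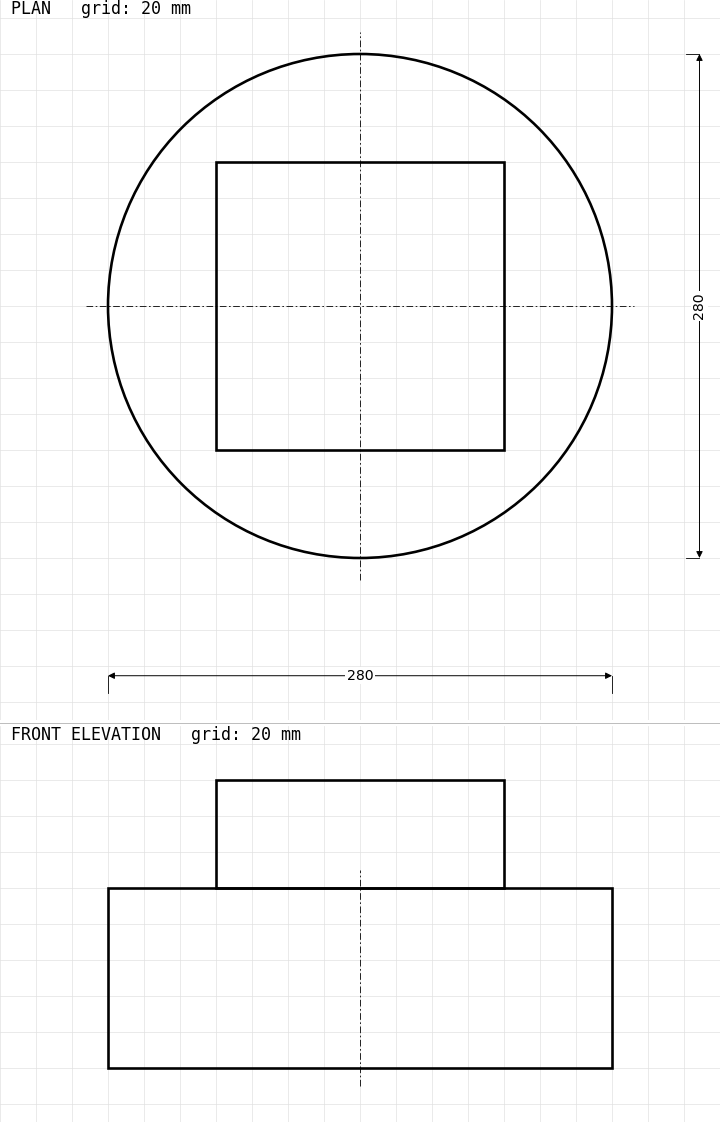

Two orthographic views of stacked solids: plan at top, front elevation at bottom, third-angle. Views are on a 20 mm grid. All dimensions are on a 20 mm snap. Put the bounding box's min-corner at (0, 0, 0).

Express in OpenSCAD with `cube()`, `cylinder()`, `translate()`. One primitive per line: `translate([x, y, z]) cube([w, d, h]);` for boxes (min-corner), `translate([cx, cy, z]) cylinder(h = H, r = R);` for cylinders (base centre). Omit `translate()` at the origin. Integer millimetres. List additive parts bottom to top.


translate([140, 140, 0]) cylinder(h = 100, r = 140);
translate([60, 60, 100]) cube([160, 160, 60]);


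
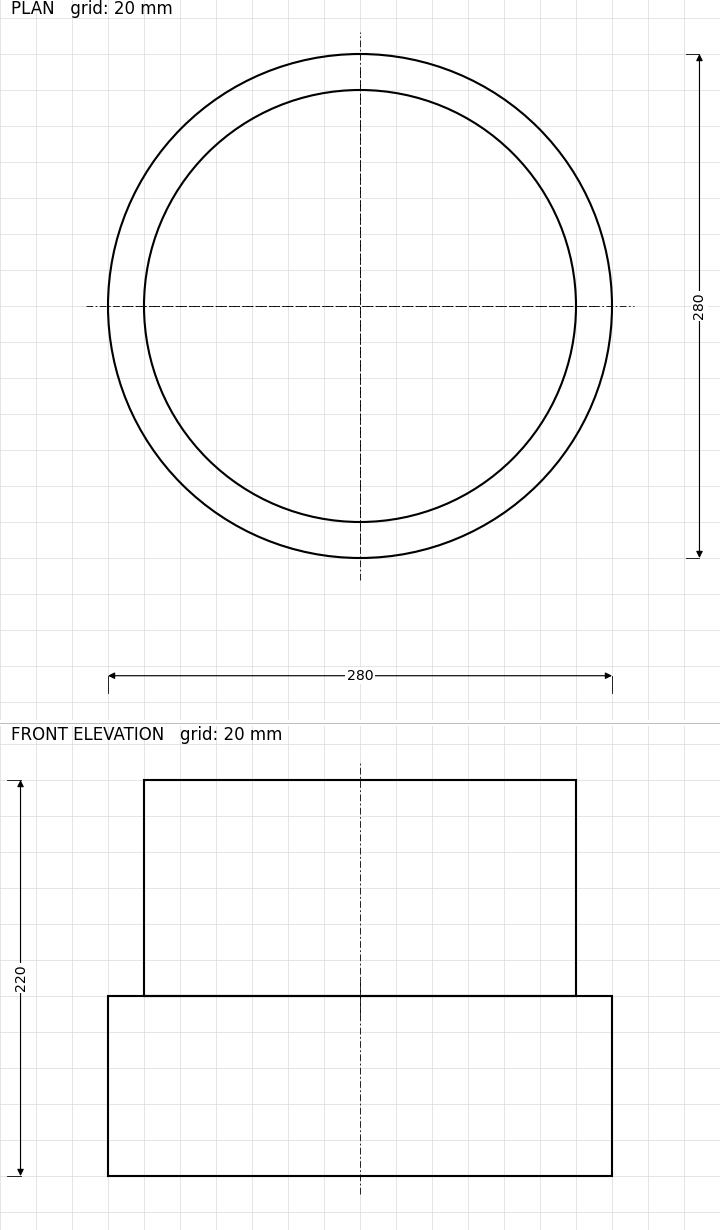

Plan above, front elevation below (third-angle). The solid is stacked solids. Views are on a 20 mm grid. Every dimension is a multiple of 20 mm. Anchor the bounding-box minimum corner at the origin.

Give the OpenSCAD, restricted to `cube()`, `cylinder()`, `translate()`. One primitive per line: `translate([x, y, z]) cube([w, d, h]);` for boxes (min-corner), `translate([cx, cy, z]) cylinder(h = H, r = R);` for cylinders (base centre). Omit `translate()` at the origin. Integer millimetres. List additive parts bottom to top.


translate([140, 140, 0]) cylinder(h = 100, r = 140);
translate([140, 140, 100]) cylinder(h = 120, r = 120);


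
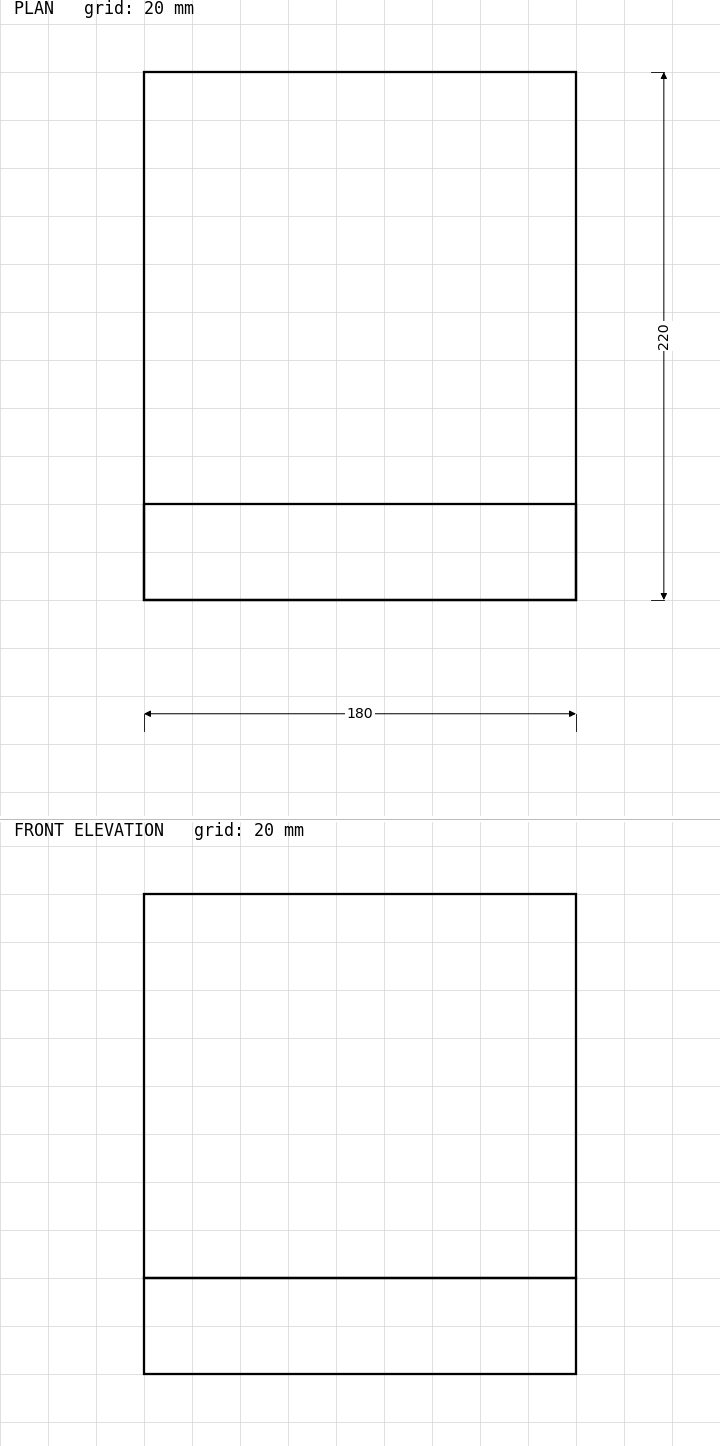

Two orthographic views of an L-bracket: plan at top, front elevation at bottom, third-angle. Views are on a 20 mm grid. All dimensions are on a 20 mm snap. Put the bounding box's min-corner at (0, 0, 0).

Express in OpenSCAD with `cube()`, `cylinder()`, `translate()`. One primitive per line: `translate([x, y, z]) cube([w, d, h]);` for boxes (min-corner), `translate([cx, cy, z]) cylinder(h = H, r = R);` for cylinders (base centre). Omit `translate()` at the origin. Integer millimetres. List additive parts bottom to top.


cube([180, 220, 40]);
translate([0, 0, 40]) cube([180, 40, 160]);


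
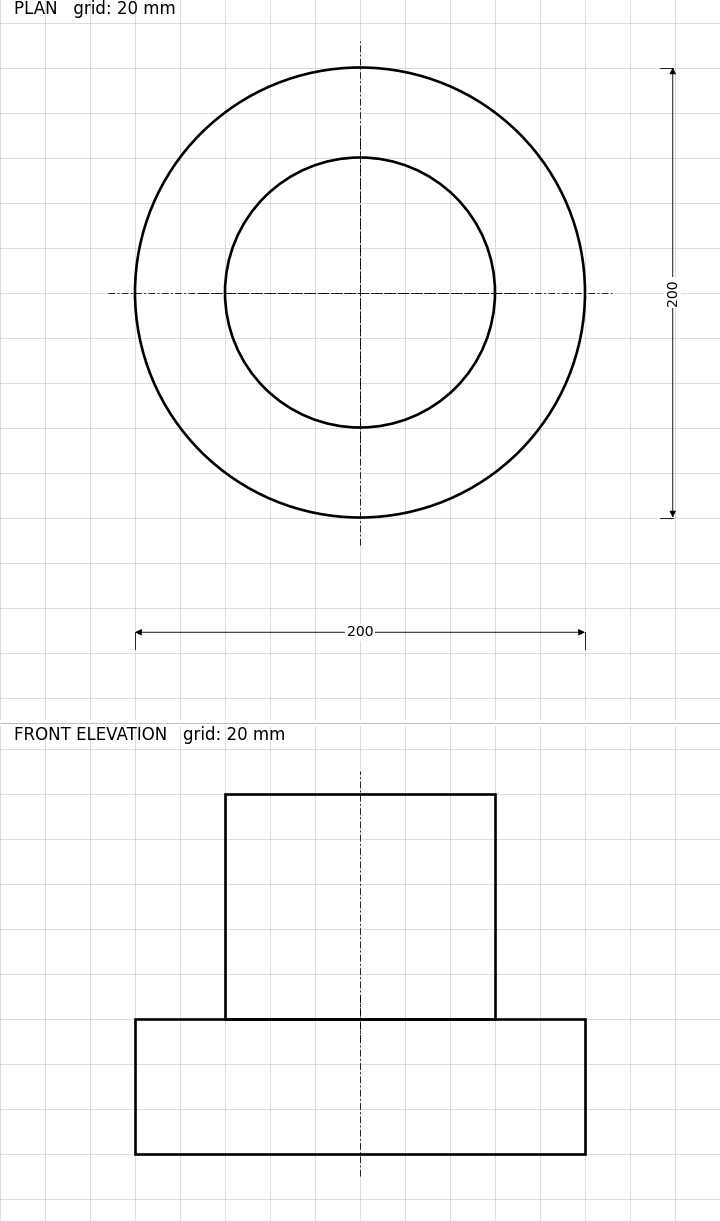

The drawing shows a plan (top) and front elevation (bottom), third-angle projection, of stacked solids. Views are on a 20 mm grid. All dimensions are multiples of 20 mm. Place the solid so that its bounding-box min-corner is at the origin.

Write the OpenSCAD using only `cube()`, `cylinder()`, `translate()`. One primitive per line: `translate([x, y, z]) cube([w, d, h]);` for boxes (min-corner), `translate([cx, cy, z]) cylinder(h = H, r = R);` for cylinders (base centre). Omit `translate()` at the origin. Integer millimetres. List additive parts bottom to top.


translate([100, 100, 0]) cylinder(h = 60, r = 100);
translate([100, 100, 60]) cylinder(h = 100, r = 60);
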